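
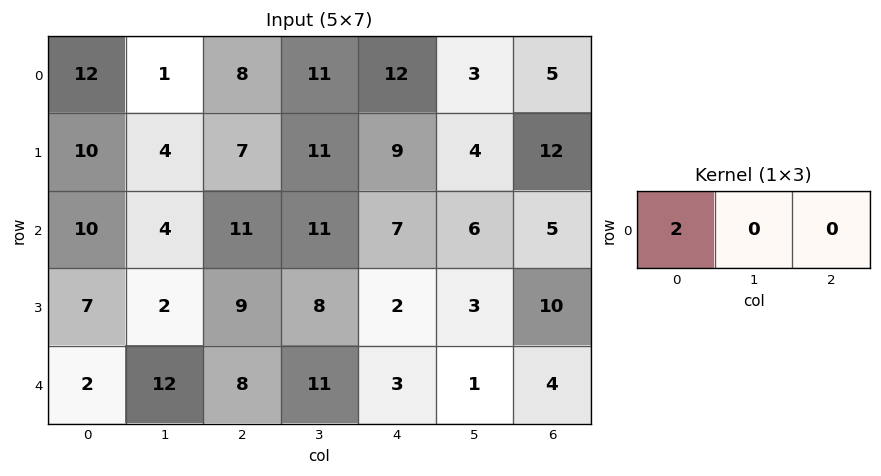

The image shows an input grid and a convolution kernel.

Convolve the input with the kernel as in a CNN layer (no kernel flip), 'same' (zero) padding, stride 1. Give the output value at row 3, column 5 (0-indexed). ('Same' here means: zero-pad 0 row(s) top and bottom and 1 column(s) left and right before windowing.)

The receptive field on the zero-padded input at this output position is [2 3 10]. Elementwise product with the kernel and sum: 2·2.

4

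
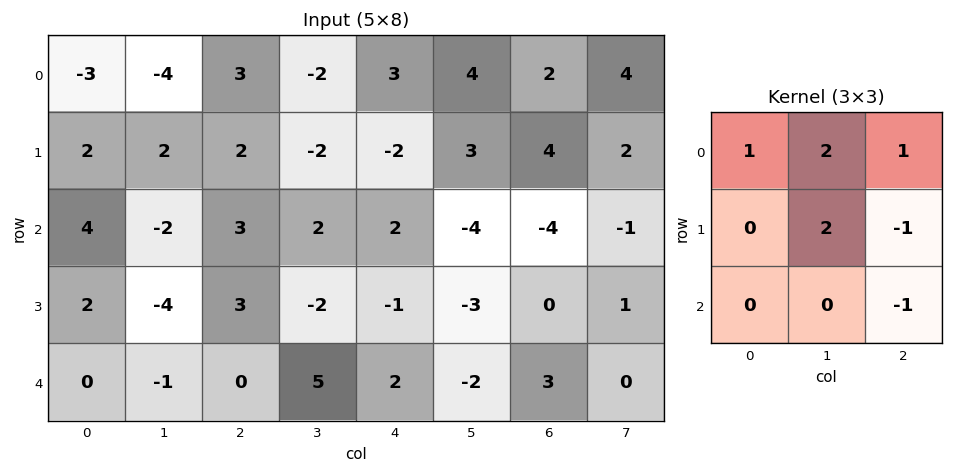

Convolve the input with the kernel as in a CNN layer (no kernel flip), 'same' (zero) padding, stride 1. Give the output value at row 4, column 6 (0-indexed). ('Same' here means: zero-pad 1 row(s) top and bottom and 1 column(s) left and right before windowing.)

The receptive field on the zero-padded input at this output position is [-3 0 1 / -2 3 0 / 0 0 0]. Elementwise product with the kernel and sum: -3·1 + 0·2 + 1·1 + 3·2 + 0·-1 + 0·-1.

4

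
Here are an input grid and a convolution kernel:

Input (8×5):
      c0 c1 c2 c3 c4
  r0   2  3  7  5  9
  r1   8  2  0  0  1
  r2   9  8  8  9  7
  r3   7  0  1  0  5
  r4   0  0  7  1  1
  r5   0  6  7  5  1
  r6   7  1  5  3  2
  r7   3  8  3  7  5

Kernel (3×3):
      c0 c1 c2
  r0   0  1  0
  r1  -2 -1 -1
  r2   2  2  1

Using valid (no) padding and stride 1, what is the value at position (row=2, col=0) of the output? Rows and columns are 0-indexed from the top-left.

0

The receptive field on the input at this output position is [9 8 8 / 7 0 1 / 0 0 7]. Elementwise product with the kernel and sum: 8·1 + 7·-2 + 0·-1 + 1·-1 + 0·2 + 0·2 + 7·1.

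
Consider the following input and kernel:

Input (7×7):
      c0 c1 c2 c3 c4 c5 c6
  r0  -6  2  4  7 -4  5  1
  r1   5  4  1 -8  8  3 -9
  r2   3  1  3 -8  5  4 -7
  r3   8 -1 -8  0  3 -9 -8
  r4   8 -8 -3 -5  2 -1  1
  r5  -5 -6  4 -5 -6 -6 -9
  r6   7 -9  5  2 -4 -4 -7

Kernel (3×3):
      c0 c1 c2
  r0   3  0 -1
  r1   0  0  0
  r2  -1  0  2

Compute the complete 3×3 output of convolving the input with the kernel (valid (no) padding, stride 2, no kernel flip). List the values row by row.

-19 23 -32
-8 11 22
30 -24 -5

Output[0,0]: The receptive field on the input at this output position is [-6 2 4 / 5 4 1 / 3 1 3]. Elementwise product with the kernel and sum: -6·3 + 4·-1 + 3·-1 + 3·2.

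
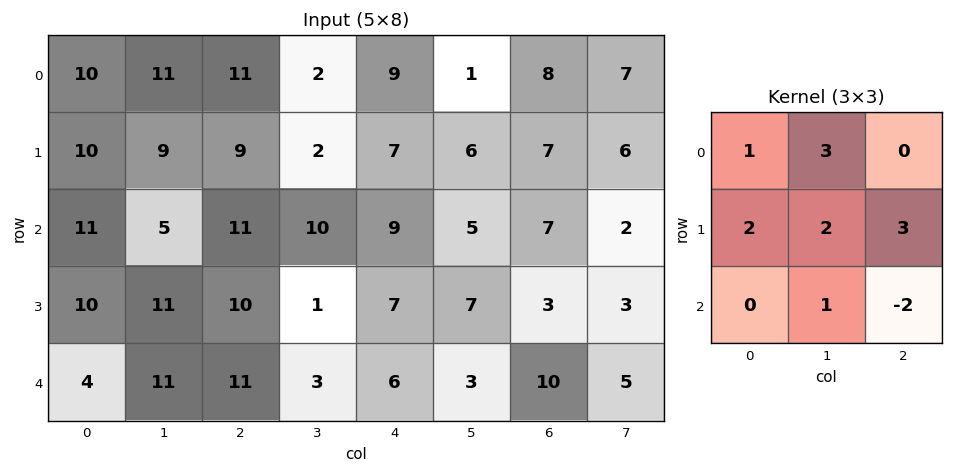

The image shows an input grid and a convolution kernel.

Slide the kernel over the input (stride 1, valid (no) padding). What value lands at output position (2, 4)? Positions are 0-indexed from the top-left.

The receptive field on the input at this output position is [9 5 7 / 7 7 3 / 6 3 10]. Elementwise product with the kernel and sum: 9·1 + 5·3 + 7·2 + 7·2 + 3·3 + 3·1 + 10·-2.

44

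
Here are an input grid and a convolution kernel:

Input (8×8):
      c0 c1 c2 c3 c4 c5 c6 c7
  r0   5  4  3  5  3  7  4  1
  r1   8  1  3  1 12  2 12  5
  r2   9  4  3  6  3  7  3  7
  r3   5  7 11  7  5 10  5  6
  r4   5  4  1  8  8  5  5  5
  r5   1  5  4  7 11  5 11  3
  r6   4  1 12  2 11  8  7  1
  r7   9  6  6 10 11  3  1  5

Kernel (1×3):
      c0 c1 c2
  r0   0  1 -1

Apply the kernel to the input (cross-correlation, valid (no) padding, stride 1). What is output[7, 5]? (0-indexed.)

The receptive field on the input at this output position is [3 1 5]. Elementwise product with the kernel and sum: 1·1 + 5·-1.

-4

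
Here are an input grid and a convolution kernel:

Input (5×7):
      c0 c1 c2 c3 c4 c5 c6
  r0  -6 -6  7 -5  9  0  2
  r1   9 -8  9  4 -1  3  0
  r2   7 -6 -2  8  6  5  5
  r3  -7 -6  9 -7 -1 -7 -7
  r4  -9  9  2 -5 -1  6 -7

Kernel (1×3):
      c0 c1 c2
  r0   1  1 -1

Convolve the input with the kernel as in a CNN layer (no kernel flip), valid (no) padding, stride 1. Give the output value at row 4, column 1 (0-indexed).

The receptive field on the input at this output position is [9 2 -5]. Elementwise product with the kernel and sum: 9·1 + 2·1 + -5·-1.

16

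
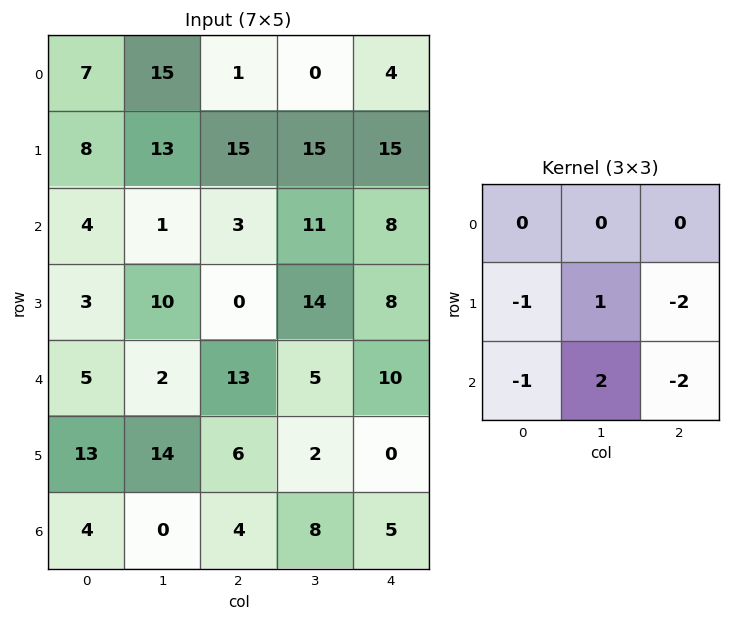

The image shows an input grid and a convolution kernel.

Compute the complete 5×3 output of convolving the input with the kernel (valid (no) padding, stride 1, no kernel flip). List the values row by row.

Output[0,0]: The receptive field on the input at this output position is [7 15 1 / 8 13 15 / 4 1 3]. Elementwise product with the kernel and sum: 8·-1 + 13·1 + 15·-2 + 4·-1 + 1·2 + 3·-2.
Output[0,1]: The receptive field on the input at this output position is [15 1 0 / 13 15 15 / 1 3 11]. Elementwise product with the kernel and sum: 13·-1 + 15·1 + 15·-2 + 1·-1 + 3·2 + 11·-2.

-33 -45 -27
8 -58 4
-20 -24 -25
-26 -5 -30
-23 -20 -2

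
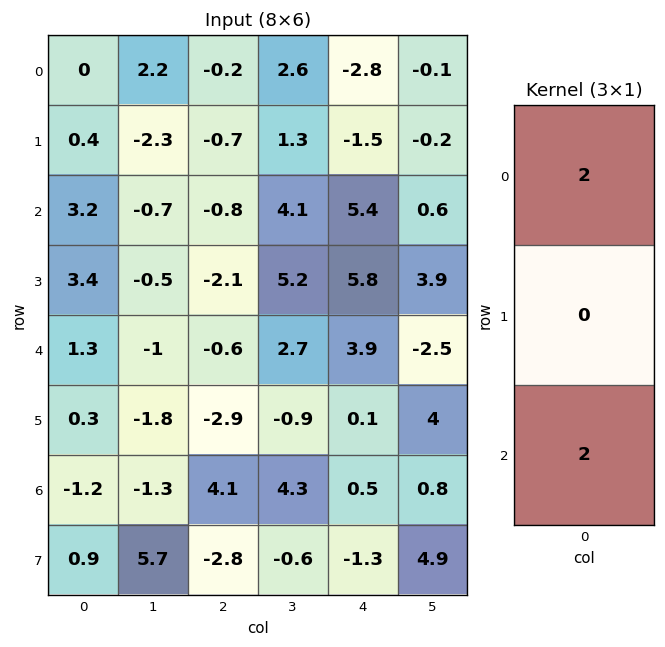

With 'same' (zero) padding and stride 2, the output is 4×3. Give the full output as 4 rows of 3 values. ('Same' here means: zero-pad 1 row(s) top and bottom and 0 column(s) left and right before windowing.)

0.8 -1.4 -3
7.6 -5.6 8.6
7.4 -10 11.8
2.4 -11.4 -2.4

Output[0,0]: The receptive field on the zero-padded input at this output position is [0 / 0 / 0.4]. Elementwise product with the kernel and sum: 0·2 + 0.4·2.
Output[0,1]: The receptive field on the zero-padded input at this output position is [0 / -0.2 / -0.7]. Elementwise product with the kernel and sum: 0·2 + -0.7·2.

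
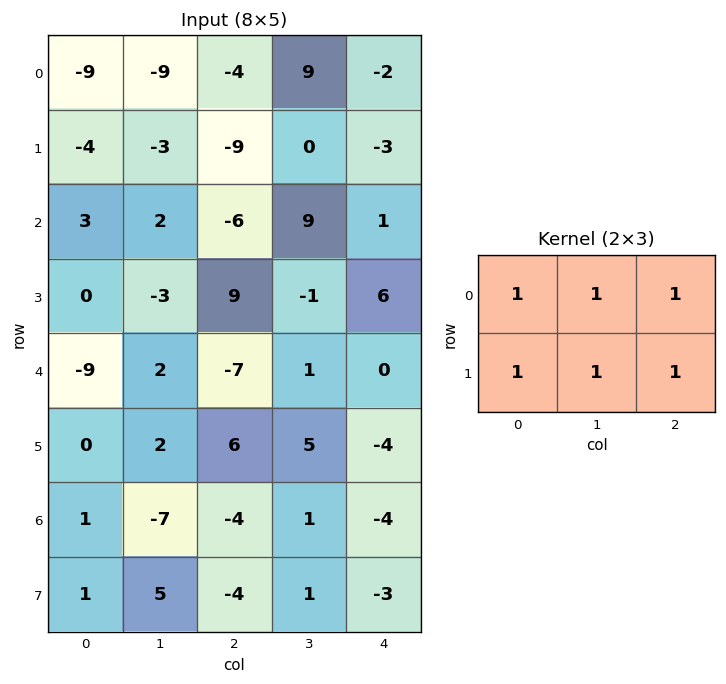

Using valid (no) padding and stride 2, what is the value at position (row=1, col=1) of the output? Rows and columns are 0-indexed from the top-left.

18

The receptive field on the input at this output position is [-6 9 1 / 9 -1 6]. Elementwise product with the kernel and sum: -6·1 + 9·1 + 1·1 + 9·1 + -1·1 + 6·1.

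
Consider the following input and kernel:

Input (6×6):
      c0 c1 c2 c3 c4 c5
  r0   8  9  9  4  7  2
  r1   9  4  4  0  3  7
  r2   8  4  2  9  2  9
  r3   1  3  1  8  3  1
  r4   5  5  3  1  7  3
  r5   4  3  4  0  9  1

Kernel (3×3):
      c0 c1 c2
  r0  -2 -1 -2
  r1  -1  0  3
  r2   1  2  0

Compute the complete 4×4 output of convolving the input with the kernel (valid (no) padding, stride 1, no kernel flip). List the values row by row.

-24 -31 -11 15
-25 16 7 15
-7 4 -4 -28
7 -14 6 5

Output[0,0]: The receptive field on the input at this output position is [8 9 9 / 9 4 4 / 8 4 2]. Elementwise product with the kernel and sum: 8·-2 + 9·-1 + 9·-2 + 9·-1 + 4·3 + 8·1 + 4·2.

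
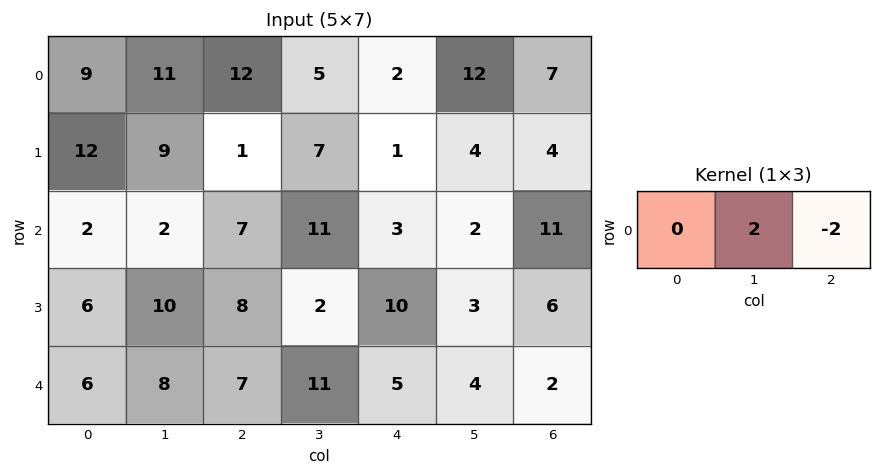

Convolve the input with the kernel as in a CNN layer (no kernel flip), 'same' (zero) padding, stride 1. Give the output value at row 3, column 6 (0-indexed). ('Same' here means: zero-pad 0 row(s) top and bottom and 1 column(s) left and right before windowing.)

12

The receptive field on the zero-padded input at this output position is [3 6 0]. Elementwise product with the kernel and sum: 6·2 + 0·-2.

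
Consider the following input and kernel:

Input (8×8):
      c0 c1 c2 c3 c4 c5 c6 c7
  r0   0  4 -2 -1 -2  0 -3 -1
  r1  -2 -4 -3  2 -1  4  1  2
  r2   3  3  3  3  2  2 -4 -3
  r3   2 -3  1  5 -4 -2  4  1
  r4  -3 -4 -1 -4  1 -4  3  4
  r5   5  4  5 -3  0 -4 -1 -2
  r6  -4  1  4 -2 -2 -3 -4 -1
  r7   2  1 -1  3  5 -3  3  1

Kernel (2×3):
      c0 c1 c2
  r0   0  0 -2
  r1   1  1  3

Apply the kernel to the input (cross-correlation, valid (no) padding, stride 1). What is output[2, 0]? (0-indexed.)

The receptive field on the input at this output position is [3 3 3 / 2 -3 1]. Elementwise product with the kernel and sum: 3·-2 + 2·1 + -3·1 + 1·3.

-4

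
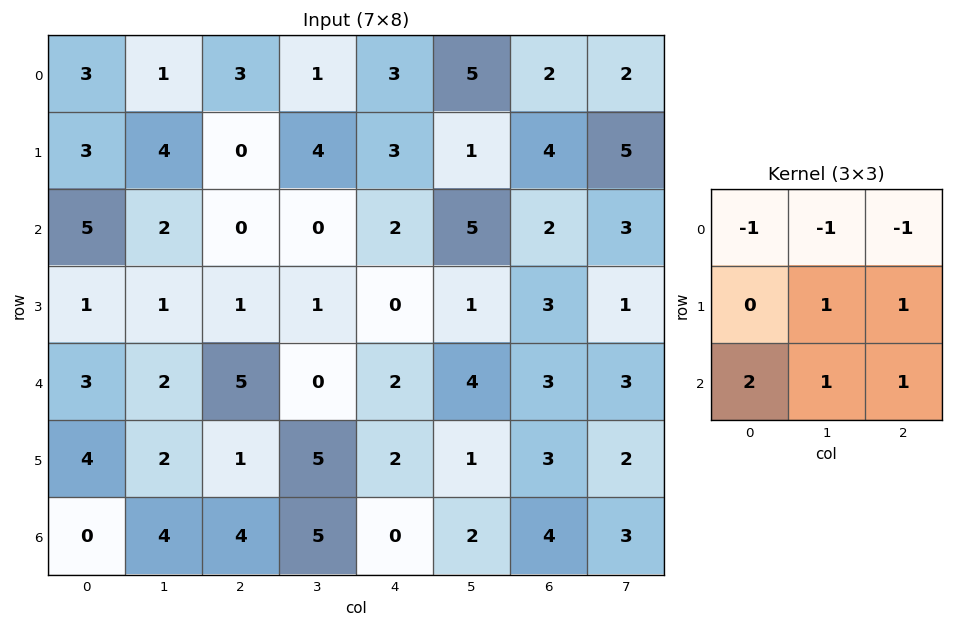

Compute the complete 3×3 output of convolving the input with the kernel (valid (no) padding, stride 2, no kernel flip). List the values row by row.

9 2 6
8 11 6
1 13 1

Output[0,0]: The receptive field on the input at this output position is [3 1 3 / 3 4 0 / 5 2 0]. Elementwise product with the kernel and sum: 3·-1 + 1·-1 + 3·-1 + 4·1 + 0·1 + 5·2 + 2·1 + 0·1.
Output[0,1]: The receptive field on the input at this output position is [3 1 3 / 0 4 3 / 0 0 2]. Elementwise product with the kernel and sum: 3·-1 + 1·-1 + 3·-1 + 4·1 + 3·1 + 0·2 + 0·1 + 2·1.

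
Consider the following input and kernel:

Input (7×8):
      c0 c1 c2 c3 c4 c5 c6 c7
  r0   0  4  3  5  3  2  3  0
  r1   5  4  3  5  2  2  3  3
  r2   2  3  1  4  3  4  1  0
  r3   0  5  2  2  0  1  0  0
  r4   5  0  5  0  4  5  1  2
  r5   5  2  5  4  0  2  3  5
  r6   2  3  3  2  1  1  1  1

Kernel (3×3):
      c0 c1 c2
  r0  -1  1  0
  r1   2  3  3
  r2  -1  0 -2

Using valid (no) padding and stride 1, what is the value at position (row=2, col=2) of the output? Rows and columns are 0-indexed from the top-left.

0

The receptive field on the input at this output position is [1 4 3 / 2 2 0 / 5 0 4]. Elementwise product with the kernel and sum: 1·-1 + 4·1 + 2·2 + 2·3 + 0·3 + 5·-1 + 4·-2.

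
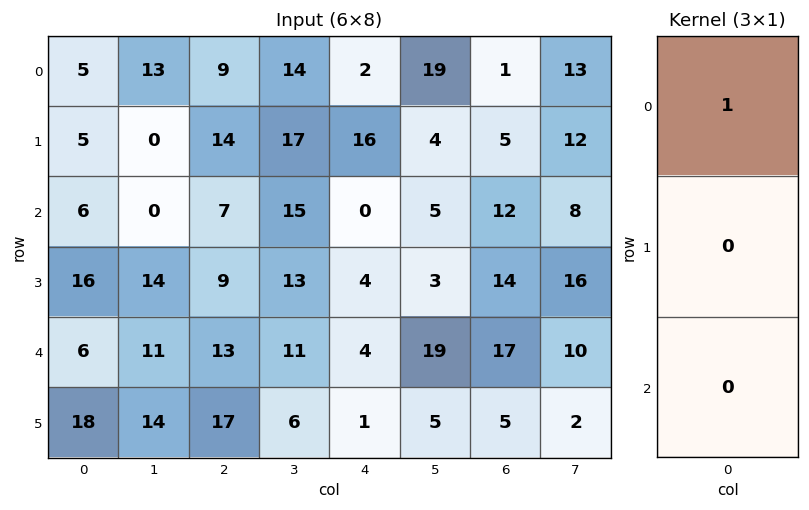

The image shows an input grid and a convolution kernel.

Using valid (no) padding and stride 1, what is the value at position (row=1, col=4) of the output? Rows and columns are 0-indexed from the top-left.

The receptive field on the input at this output position is [16 / 0 / 4]. Elementwise product with the kernel and sum: 16·1.

16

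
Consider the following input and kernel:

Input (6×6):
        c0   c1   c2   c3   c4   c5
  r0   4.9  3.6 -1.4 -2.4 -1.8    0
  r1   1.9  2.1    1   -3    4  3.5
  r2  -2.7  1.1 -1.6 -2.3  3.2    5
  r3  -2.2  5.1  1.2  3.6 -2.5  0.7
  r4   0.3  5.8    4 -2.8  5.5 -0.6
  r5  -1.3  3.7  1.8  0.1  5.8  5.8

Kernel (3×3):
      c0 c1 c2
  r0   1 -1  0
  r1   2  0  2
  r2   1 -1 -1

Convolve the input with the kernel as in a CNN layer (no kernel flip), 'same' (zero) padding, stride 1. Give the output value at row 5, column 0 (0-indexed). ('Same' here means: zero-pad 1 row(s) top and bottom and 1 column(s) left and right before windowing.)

The receptive field on the zero-padded input at this output position is [0 0.3 5.8 / 0 -1.3 3.7 / 0 0 0]. Elementwise product with the kernel and sum: 0·1 + 0.3·-1 + 0·2 + 3.7·2 + 0·1 + 0·-1 + 0·-1.

7.1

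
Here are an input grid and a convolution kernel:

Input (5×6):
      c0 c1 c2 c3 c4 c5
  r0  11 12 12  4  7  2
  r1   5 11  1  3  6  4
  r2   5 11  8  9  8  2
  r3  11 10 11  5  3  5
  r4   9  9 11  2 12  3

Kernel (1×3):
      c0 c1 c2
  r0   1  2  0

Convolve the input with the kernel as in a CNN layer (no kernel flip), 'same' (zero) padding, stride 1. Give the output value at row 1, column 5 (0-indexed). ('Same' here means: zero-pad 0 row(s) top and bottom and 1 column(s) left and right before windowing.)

The receptive field on the zero-padded input at this output position is [6 4 0]. Elementwise product with the kernel and sum: 6·1 + 4·2.

14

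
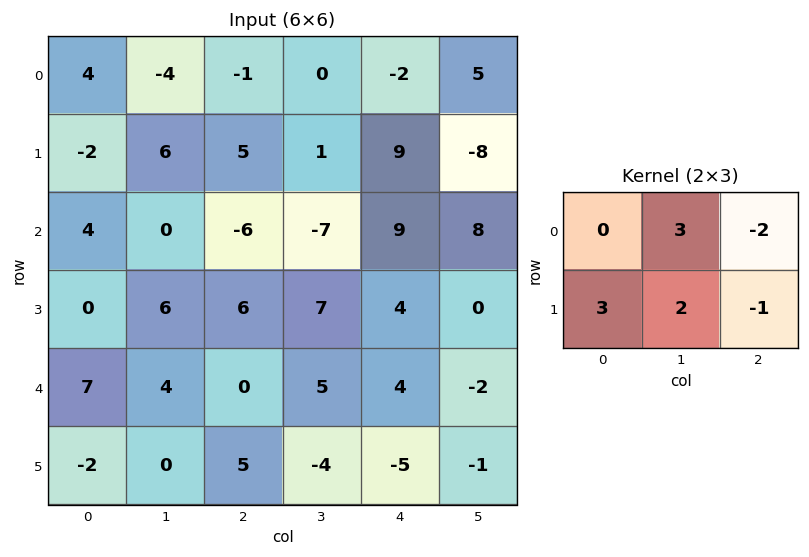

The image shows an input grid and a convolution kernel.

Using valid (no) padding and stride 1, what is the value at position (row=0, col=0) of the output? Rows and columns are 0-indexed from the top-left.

The receptive field on the input at this output position is [4 -4 -1 / -2 6 5]. Elementwise product with the kernel and sum: -4·3 + -1·-2 + -2·3 + 6·2 + 5·-1.

-9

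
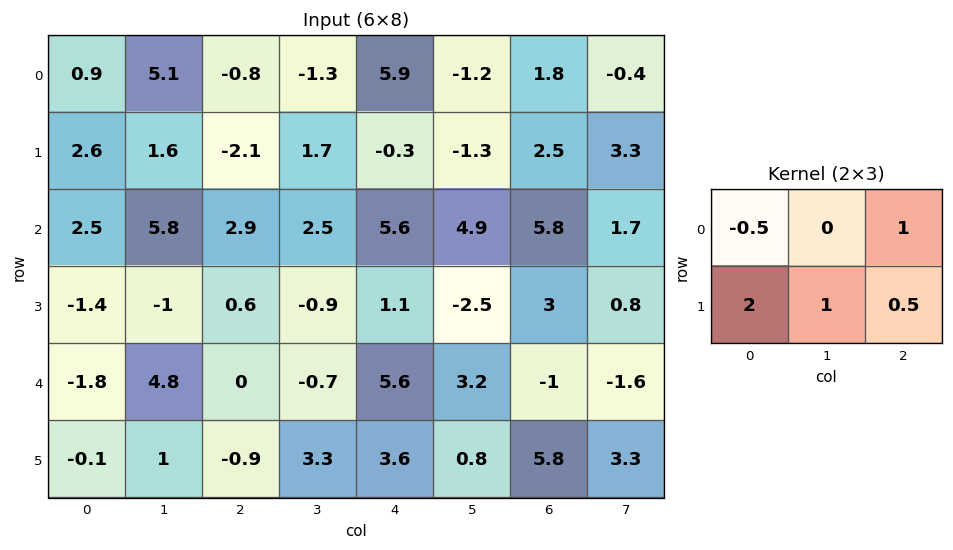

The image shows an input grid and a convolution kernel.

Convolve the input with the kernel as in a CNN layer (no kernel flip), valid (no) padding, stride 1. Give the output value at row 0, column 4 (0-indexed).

The receptive field on the input at this output position is [5.9 -1.2 1.8 / -0.3 -1.3 2.5]. Elementwise product with the kernel and sum: 5.9·-0.5 + 1.8·1 + -0.3·2 + -1.3·1 + 2.5·0.5.

-1.8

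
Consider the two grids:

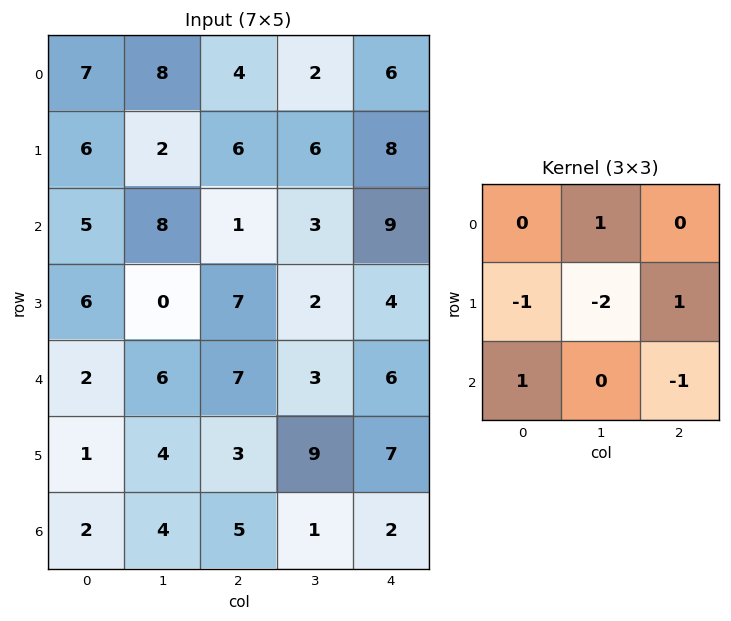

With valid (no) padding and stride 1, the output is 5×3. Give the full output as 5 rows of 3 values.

Output[0,0]: The receptive field on the input at this output position is [7 8 4 / 6 2 6 / 5 8 1]. Elementwise product with the kernel and sum: 8·1 + 6·-1 + 2·-2 + 6·1 + 5·1 + 1·-1.
Output[0,1]: The receptive field on the input at this output position is [8 4 2 / 2 6 6 / 8 1 3]. Elementwise product with the kernel and sum: 4·1 + 2·-1 + 6·-2 + 6·1 + 8·1 + 3·-1.

8 1 -16
-19 -3 11
4 -8 -3
-9 -15 -9
-3 9 -8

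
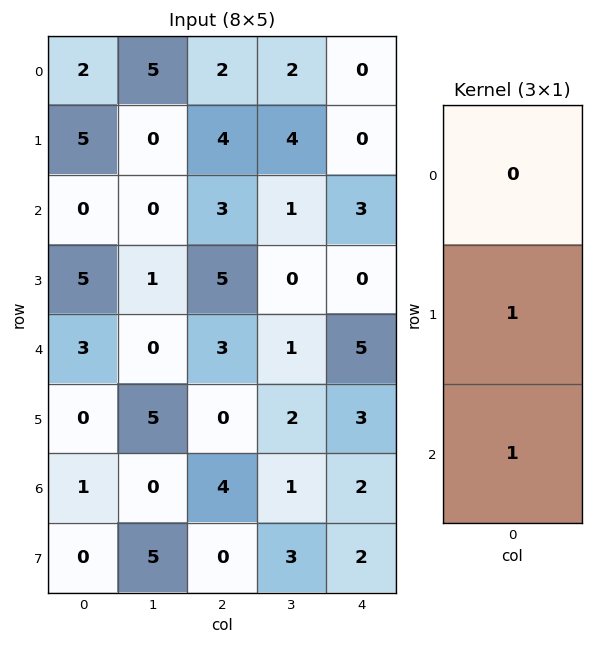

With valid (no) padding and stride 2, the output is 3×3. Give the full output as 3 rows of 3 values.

5 7 3
8 8 5
1 4 5

Output[0,0]: The receptive field on the input at this output position is [2 / 5 / 0]. Elementwise product with the kernel and sum: 5·1 + 0·1.
Output[0,1]: The receptive field on the input at this output position is [2 / 4 / 3]. Elementwise product with the kernel and sum: 4·1 + 3·1.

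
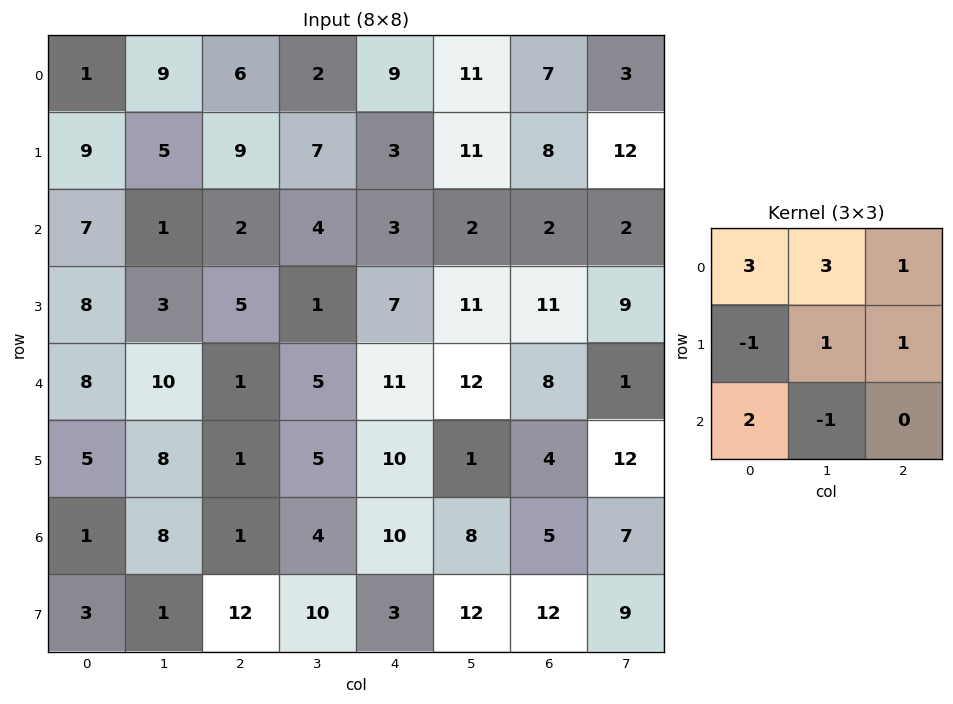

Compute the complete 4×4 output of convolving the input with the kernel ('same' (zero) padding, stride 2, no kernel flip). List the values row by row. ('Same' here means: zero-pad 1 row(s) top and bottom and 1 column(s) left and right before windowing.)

1 0 29 13
32 55 37 82
40 36 53 70
29 19 77 43

Output[0,0]: The receptive field on the zero-padded input at this output position is [0 0 0 / 0 1 9 / 0 9 5]. Elementwise product with the kernel and sum: 0·3 + 0·3 + 0·1 + 0·-1 + 1·1 + 9·1 + 0·2 + 9·-1.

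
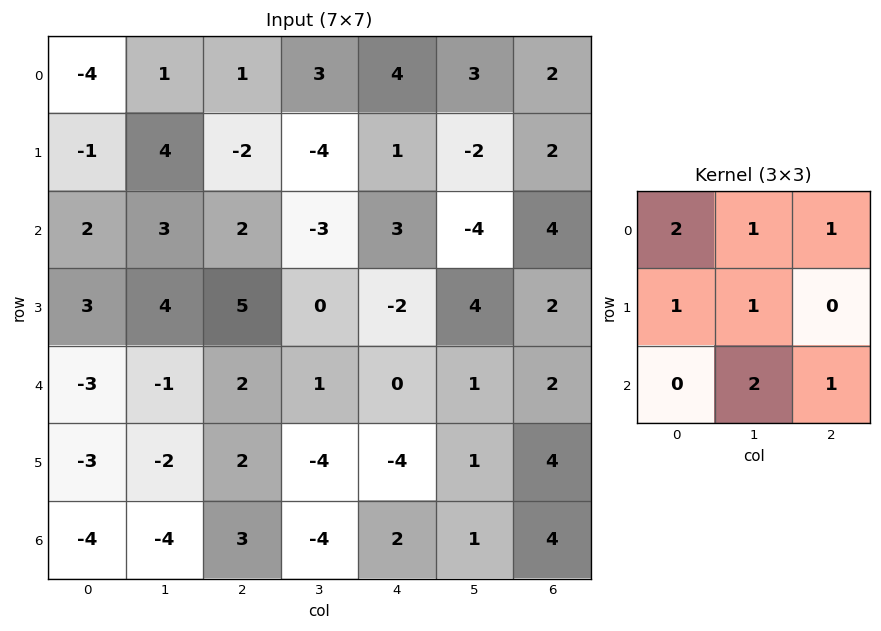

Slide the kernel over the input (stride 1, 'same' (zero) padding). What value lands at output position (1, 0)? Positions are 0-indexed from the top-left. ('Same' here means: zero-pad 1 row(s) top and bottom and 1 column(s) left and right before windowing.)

3

The receptive field on the zero-padded input at this output position is [0 -4 1 / 0 -1 4 / 0 2 3]. Elementwise product with the kernel and sum: 0·2 + -4·1 + 1·1 + 0·1 + -1·1 + 2·2 + 3·1.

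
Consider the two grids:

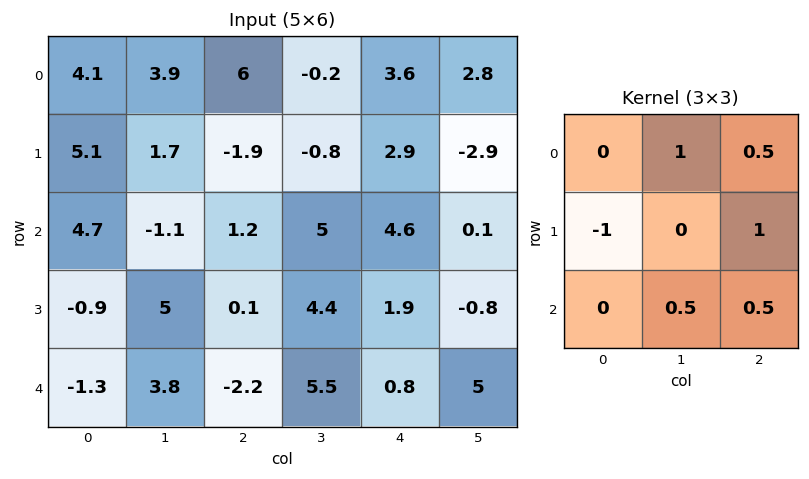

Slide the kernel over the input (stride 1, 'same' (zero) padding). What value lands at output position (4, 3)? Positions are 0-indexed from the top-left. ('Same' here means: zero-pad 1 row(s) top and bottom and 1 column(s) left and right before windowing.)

The receptive field on the zero-padded input at this output position is [0.1 4.4 1.9 / -2.2 5.5 0.8 / 0 0 0]. Elementwise product with the kernel and sum: 4.4·1 + 1.9·0.5 + -2.2·-1 + 0.8·1 + 0·0.5 + 0·0.5.

8.35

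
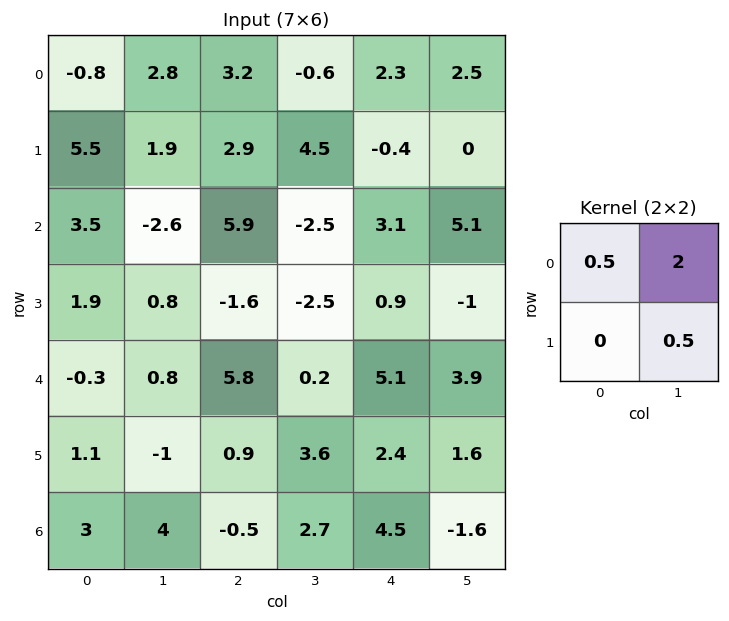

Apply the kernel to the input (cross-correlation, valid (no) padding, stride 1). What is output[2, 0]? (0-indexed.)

-3.05

The receptive field on the input at this output position is [3.5 -2.6 / 1.9 0.8]. Elementwise product with the kernel and sum: 3.5·0.5 + -2.6·2 + 0.8·0.5.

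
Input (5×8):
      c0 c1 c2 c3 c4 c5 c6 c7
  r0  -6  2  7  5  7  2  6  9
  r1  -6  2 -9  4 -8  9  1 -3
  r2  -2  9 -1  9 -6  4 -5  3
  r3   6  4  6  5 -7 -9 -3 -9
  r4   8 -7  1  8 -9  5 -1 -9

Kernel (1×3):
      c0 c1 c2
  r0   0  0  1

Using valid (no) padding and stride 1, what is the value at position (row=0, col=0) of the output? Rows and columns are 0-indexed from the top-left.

The receptive field on the input at this output position is [-6 2 7]. Elementwise product with the kernel and sum: 7·1.

7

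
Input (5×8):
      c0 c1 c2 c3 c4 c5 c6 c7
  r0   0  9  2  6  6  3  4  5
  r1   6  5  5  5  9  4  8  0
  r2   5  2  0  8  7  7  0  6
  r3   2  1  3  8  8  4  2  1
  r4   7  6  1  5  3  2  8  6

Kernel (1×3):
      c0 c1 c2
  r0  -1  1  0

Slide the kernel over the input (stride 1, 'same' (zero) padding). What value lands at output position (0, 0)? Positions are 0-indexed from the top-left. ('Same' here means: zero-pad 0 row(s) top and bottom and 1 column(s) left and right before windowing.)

0

The receptive field on the zero-padded input at this output position is [0 0 9]. Elementwise product with the kernel and sum: 0·-1 + 0·1.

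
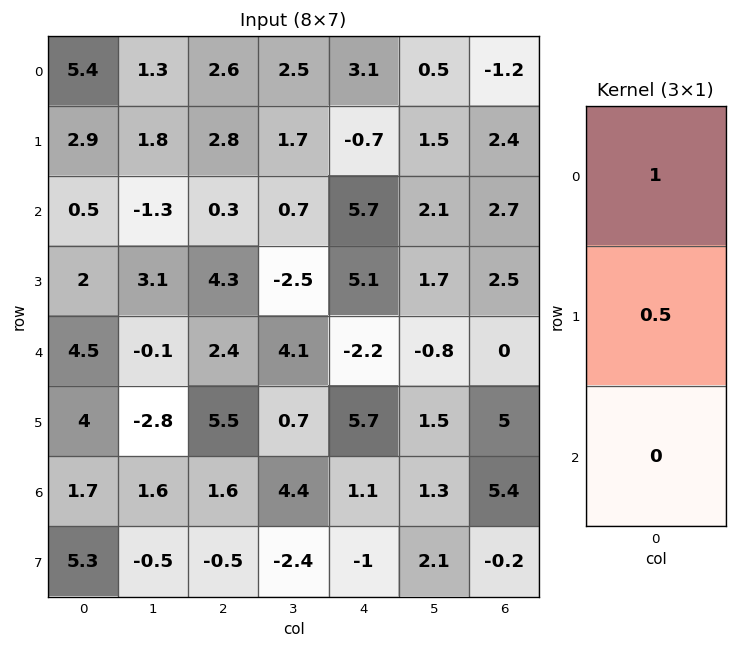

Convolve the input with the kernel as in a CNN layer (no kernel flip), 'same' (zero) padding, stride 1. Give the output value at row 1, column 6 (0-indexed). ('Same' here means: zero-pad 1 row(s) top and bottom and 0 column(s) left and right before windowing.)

0

The receptive field on the zero-padded input at this output position is [-1.2 / 2.4 / 2.7]. Elementwise product with the kernel and sum: -1.2·1 + 2.4·0.5.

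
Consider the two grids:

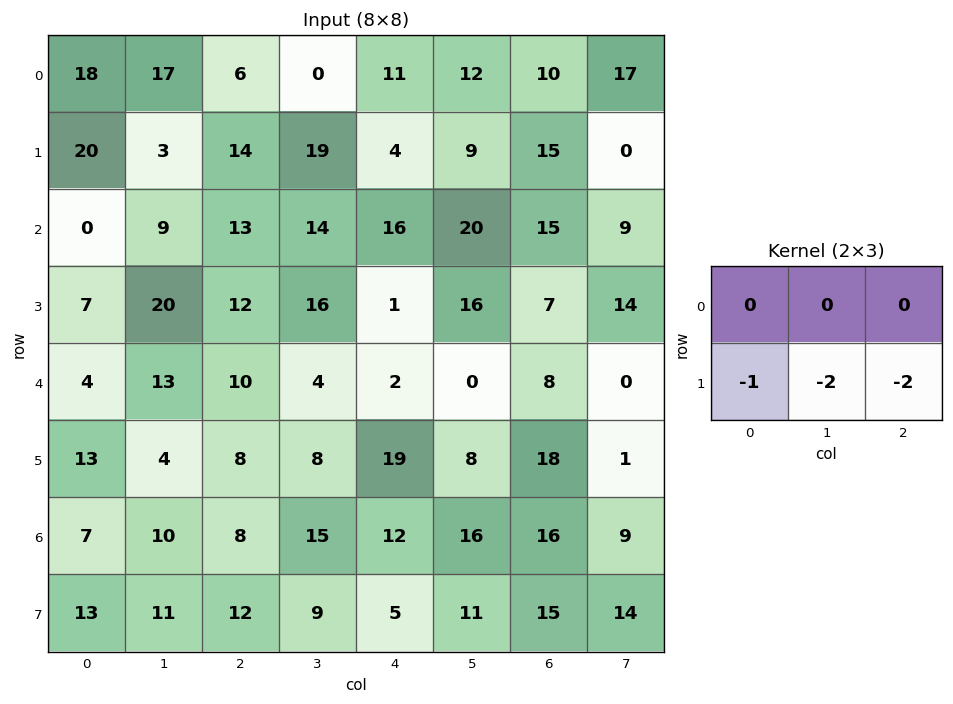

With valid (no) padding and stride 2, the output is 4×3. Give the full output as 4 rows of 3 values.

-54 -60 -52
-71 -46 -47
-37 -62 -71
-59 -40 -57

Output[0,0]: The receptive field on the input at this output position is [18 17 6 / 20 3 14]. Elementwise product with the kernel and sum: 20·-1 + 3·-2 + 14·-2.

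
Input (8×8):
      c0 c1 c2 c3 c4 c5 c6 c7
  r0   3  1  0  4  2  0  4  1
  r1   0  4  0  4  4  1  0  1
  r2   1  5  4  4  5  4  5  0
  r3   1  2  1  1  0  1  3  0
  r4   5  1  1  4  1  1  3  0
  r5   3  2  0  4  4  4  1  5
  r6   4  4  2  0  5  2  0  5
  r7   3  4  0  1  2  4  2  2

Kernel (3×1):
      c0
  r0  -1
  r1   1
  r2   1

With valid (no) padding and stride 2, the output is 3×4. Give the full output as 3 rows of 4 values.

Output[0,0]: The receptive field on the input at this output position is [3 / 0 / 1]. Elementwise product with the kernel and sum: 3·-1 + 0·1 + 1·1.

-2 4 7 1
5 -2 -4 1
2 1 8 -2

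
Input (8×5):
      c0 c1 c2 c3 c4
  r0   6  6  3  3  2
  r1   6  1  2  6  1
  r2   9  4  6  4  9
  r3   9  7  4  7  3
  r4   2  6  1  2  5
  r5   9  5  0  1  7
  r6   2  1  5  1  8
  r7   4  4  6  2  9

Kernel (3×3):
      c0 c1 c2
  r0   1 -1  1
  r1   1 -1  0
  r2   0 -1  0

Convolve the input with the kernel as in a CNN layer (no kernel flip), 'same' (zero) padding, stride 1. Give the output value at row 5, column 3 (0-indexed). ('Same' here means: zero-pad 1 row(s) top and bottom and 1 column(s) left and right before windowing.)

2

The receptive field on the zero-padded input at this output position is [1 2 5 / 0 1 7 / 5 1 8]. Elementwise product with the kernel and sum: 1·1 + 2·-1 + 5·1 + 0·1 + 1·-1 + 1·-1.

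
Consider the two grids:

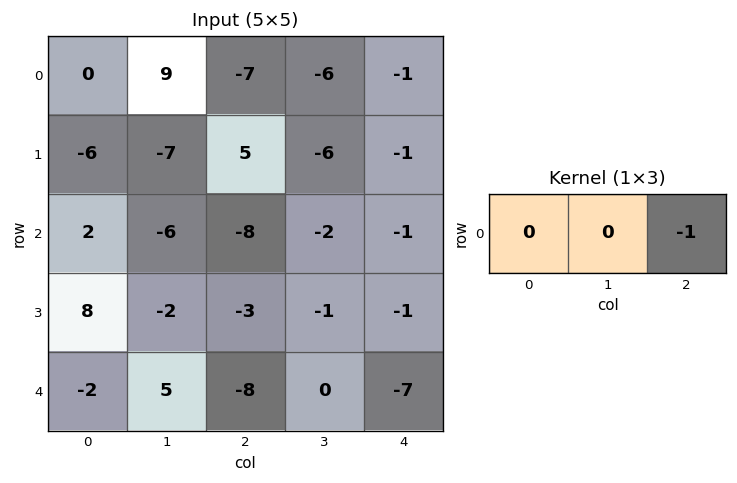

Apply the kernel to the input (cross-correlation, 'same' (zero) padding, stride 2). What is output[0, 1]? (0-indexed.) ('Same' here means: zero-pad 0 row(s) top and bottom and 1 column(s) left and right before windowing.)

The receptive field on the zero-padded input at this output position is [9 -7 -6]. Elementwise product with the kernel and sum: -6·-1.

6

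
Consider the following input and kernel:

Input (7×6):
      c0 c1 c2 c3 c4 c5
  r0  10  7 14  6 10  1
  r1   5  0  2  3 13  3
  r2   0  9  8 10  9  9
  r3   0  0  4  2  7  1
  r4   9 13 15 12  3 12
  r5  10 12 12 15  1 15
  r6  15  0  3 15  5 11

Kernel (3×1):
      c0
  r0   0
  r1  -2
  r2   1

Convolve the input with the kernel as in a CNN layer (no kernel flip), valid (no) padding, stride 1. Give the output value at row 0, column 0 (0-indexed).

The receptive field on the input at this output position is [10 / 5 / 0]. Elementwise product with the kernel and sum: 5·-2 + 0·1.

-10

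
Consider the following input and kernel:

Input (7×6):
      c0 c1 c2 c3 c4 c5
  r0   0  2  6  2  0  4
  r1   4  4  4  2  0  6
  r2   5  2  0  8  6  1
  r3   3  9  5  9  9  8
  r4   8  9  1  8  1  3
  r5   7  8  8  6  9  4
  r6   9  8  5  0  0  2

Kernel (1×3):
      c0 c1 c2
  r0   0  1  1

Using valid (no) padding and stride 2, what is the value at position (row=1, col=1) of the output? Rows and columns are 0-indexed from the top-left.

The receptive field on the input at this output position is [0 8 6]. Elementwise product with the kernel and sum: 8·1 + 6·1.

14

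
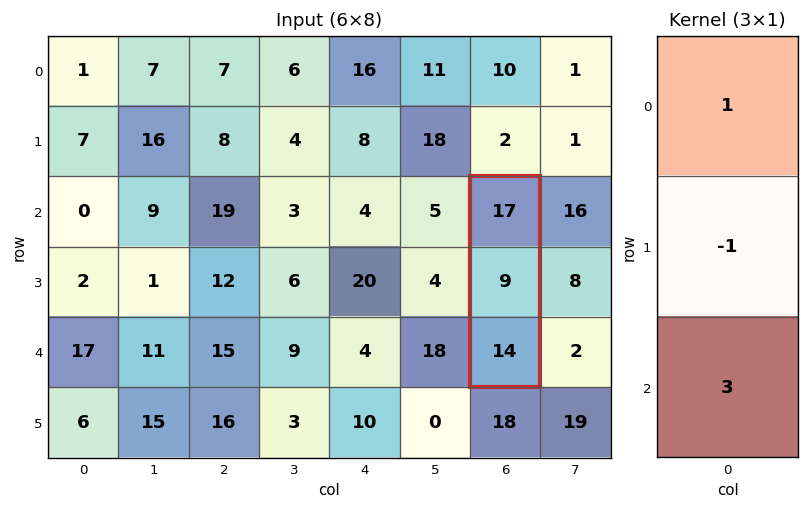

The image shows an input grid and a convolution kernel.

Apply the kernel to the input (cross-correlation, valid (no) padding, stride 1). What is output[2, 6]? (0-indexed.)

50

The receptive field on the input at this output position is [17 / 9 / 14]. Elementwise product with the kernel and sum: 17·1 + 9·-1 + 14·3.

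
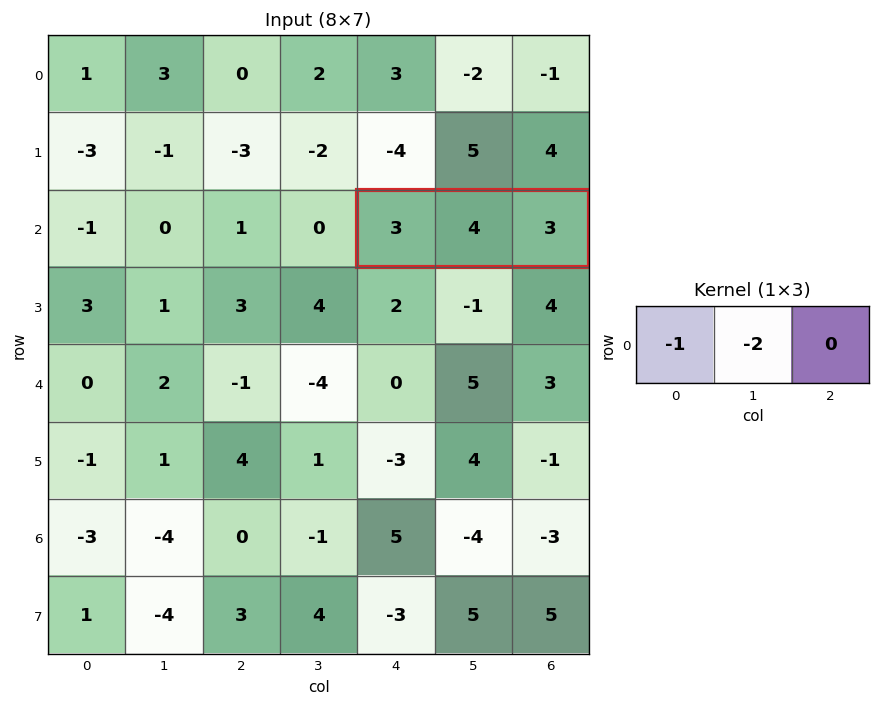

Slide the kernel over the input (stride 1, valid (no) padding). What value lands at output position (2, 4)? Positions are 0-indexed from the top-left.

The receptive field on the input at this output position is [3 4 3]. Elementwise product with the kernel and sum: 3·-1 + 4·-2.

-11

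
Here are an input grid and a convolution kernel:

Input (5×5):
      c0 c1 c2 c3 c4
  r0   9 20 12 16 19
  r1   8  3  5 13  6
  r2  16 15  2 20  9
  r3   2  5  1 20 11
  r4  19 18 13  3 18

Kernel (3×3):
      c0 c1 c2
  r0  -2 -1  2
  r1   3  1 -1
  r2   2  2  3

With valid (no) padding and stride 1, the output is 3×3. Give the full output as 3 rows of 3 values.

Output[0,0]: The receptive field on the input at this output position is [9 20 12 / 8 3 5 / 16 15 2]. Elementwise product with the kernel and sum: 9·-2 + 20·-1 + 12·2 + 8·3 + 3·1 + 5·-1 + 16·2 + 15·2 + 2·3.
Output[0,1]: The receptive field on the input at this output position is [20 12 16 / 3 5 13 / 15 2 20]. Elementwise product with the kernel and sum: 20·-2 + 12·-1 + 16·2 + 3·3 + 5·1 + 13·-1 + 15·2 + 2·2 + 20·3.

76 75 91
69 114 81
80 75 92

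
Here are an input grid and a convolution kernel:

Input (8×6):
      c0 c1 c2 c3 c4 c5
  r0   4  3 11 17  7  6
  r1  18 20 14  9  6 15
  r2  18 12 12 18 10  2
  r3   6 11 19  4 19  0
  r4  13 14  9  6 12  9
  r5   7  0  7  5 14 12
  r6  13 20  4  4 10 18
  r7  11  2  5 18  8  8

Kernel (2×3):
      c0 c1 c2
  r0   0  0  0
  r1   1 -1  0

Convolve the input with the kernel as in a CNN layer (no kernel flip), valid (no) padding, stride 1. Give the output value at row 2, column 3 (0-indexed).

-15

The receptive field on the input at this output position is [18 10 2 / 4 19 0]. Elementwise product with the kernel and sum: 4·1 + 19·-1.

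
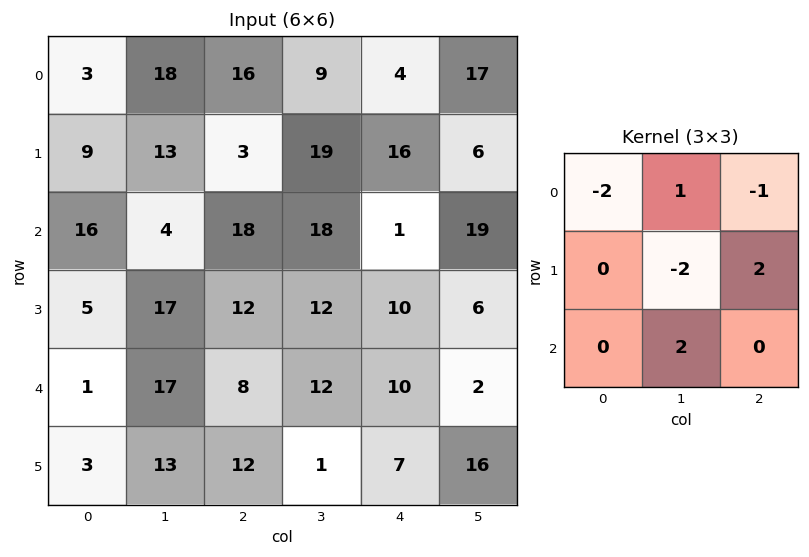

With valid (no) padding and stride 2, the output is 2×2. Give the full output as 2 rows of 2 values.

-16 3
-22 1

Output[0,0]: The receptive field on the input at this output position is [3 18 16 / 9 13 3 / 16 4 18]. Elementwise product with the kernel and sum: 3·-2 + 18·1 + 16·-1 + 13·-2 + 3·2 + 4·2.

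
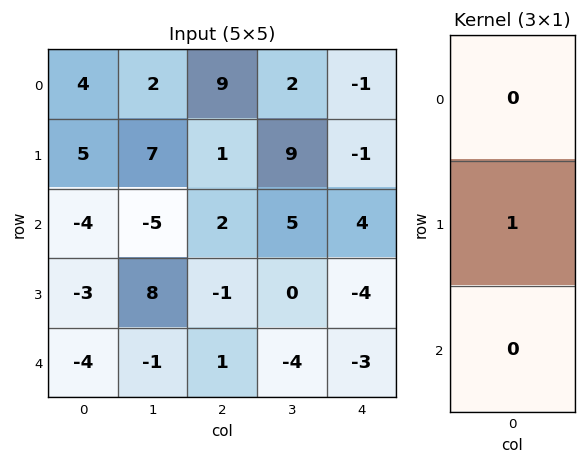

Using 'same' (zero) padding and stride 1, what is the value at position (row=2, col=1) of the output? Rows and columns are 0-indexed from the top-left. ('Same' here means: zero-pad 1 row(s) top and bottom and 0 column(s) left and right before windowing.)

The receptive field on the zero-padded input at this output position is [7 / -5 / 8]. Elementwise product with the kernel and sum: -5·1.

-5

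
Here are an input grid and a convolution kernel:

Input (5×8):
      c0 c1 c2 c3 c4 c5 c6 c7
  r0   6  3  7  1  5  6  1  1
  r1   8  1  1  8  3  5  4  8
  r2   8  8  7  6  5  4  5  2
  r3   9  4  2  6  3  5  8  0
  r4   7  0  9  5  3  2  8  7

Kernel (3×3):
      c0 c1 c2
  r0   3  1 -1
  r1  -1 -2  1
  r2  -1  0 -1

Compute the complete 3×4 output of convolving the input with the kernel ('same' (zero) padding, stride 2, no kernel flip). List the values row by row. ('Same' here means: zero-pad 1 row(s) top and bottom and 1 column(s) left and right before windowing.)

-10 -25 -18 -20
-5 -30 -1 -6
-9 -5 7 12

Output[0,0]: The receptive field on the zero-padded input at this output position is [0 0 0 / 0 6 3 / 0 8 1]. Elementwise product with the kernel and sum: 0·3 + 0·1 + 0·-1 + 0·-1 + 6·-2 + 3·1 + 0·-1 + 1·-1.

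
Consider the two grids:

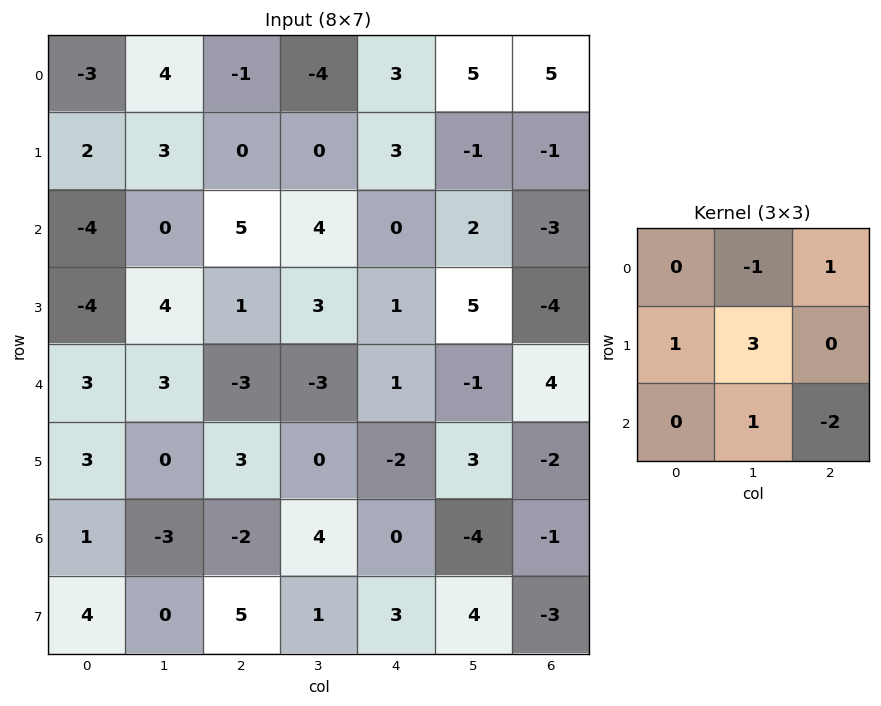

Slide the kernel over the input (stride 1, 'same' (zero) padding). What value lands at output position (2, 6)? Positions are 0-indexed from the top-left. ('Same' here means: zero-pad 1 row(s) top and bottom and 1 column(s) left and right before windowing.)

The receptive field on the zero-padded input at this output position is [-1 -1 0 / 2 -3 0 / 5 -4 0]. Elementwise product with the kernel and sum: -1·-1 + 0·1 + 2·1 + -3·3 + -4·1 + 0·-2.

-10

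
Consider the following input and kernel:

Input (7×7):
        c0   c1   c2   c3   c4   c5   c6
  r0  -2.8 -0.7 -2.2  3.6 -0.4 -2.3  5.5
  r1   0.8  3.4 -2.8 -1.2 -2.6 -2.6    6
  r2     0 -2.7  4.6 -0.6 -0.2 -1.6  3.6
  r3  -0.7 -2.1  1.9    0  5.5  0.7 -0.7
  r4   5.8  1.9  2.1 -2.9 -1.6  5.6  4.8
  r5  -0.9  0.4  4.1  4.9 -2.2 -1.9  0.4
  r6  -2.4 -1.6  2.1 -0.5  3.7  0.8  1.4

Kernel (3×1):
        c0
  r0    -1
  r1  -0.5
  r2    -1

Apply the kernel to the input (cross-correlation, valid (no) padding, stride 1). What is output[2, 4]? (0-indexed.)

-0.95

The receptive field on the input at this output position is [-0.2 / 5.5 / -1.6]. Elementwise product with the kernel and sum: -0.2·-1 + 5.5·-0.5 + -1.6·-1.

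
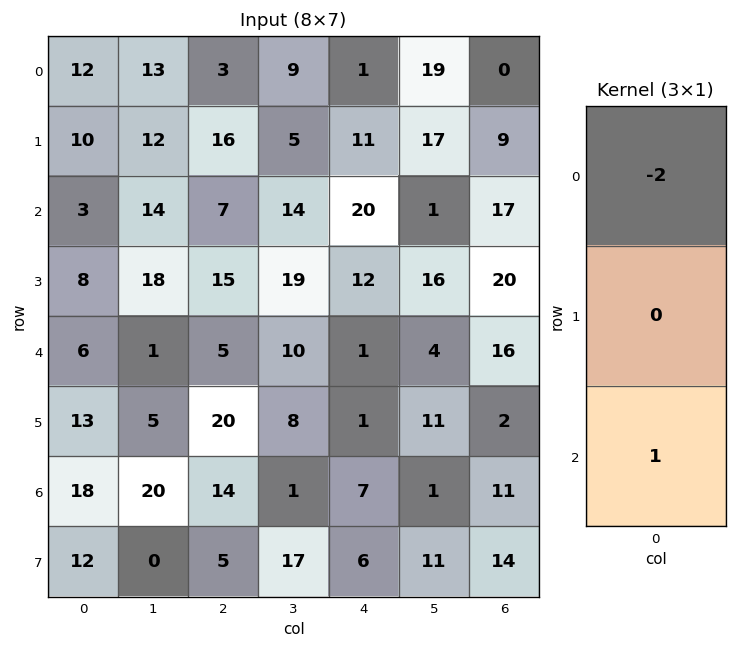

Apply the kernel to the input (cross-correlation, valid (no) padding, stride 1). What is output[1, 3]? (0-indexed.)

9

The receptive field on the input at this output position is [5 / 14 / 19]. Elementwise product with the kernel and sum: 5·-2 + 19·1.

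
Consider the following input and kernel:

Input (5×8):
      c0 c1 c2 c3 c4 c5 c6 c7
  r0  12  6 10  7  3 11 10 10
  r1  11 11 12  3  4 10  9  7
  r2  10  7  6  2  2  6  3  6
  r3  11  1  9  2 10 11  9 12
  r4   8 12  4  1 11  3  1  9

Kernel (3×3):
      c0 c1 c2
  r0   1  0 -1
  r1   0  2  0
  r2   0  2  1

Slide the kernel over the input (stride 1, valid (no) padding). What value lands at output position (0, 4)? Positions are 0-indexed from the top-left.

28

The receptive field on the input at this output position is [3 11 10 / 4 10 9 / 2 6 3]. Elementwise product with the kernel and sum: 3·1 + 10·-1 + 10·2 + 6·2 + 3·1.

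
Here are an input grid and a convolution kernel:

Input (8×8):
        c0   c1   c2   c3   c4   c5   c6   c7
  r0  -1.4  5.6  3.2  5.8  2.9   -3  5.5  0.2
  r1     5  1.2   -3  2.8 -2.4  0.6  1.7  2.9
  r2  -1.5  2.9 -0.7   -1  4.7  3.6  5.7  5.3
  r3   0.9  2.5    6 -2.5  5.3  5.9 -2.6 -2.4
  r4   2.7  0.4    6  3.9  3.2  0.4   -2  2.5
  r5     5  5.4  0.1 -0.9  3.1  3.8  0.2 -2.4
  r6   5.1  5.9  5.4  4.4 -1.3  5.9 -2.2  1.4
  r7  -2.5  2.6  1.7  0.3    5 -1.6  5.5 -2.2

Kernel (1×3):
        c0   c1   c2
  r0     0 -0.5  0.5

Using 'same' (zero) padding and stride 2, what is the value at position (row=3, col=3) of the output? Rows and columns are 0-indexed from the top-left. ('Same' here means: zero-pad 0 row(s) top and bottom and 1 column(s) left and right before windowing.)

1.8

The receptive field on the zero-padded input at this output position is [5.9 -2.2 1.4]. Elementwise product with the kernel and sum: -2.2·-0.5 + 1.4·0.5.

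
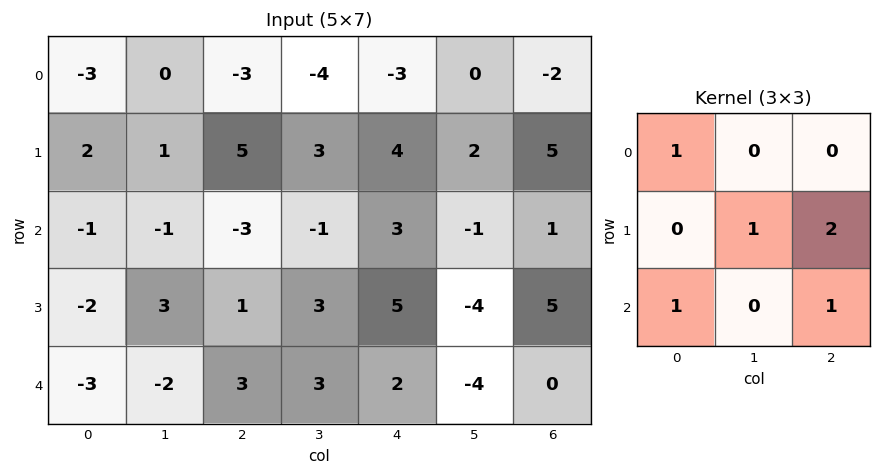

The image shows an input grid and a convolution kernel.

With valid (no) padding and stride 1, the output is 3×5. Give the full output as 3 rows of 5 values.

4 9 8 2 13
-6 2 16 3 15
4 7 15 -5 11

Output[0,0]: The receptive field on the input at this output position is [-3 0 -3 / 2 1 5 / -1 -1 -3]. Elementwise product with the kernel and sum: -3·1 + 1·1 + 5·2 + -1·1 + -3·1.
Output[0,1]: The receptive field on the input at this output position is [0 -3 -4 / 1 5 3 / -1 -3 -1]. Elementwise product with the kernel and sum: 0·1 + 5·1 + 3·2 + -1·1 + -1·1.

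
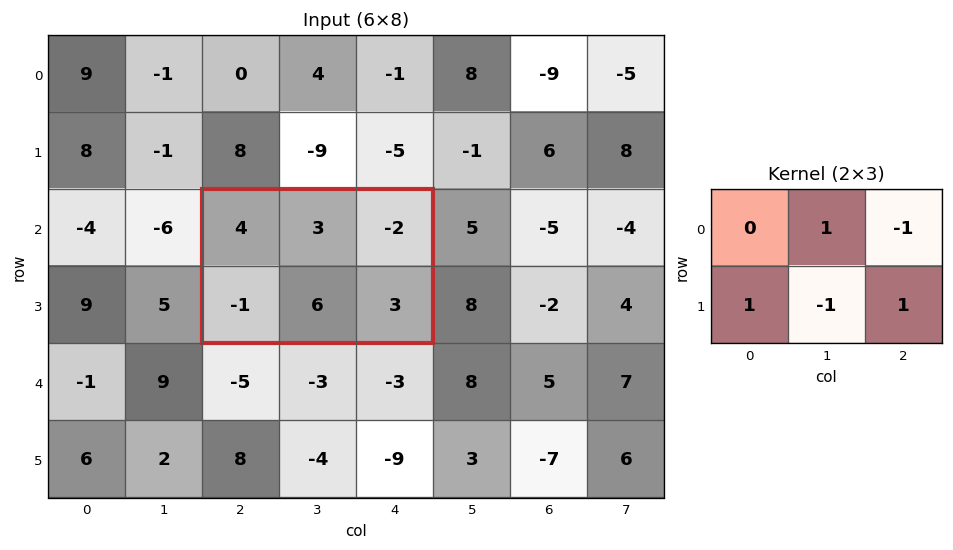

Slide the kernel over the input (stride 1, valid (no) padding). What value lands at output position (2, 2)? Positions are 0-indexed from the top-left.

The receptive field on the input at this output position is [4 3 -2 / -1 6 3]. Elementwise product with the kernel and sum: 3·1 + -2·-1 + -1·1 + 6·-1 + 3·1.

1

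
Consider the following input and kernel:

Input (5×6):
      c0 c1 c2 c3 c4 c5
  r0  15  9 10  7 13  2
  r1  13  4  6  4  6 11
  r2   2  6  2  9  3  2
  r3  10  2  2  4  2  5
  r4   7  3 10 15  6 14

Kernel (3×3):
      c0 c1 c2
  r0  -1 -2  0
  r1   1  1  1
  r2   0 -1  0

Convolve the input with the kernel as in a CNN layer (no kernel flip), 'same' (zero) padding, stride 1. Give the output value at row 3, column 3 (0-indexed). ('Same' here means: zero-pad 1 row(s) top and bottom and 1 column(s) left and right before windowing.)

-27

The receptive field on the zero-padded input at this output position is [2 9 3 / 2 4 2 / 10 15 6]. Elementwise product with the kernel and sum: 2·-1 + 9·-2 + 2·1 + 4·1 + 2·1 + 15·-1.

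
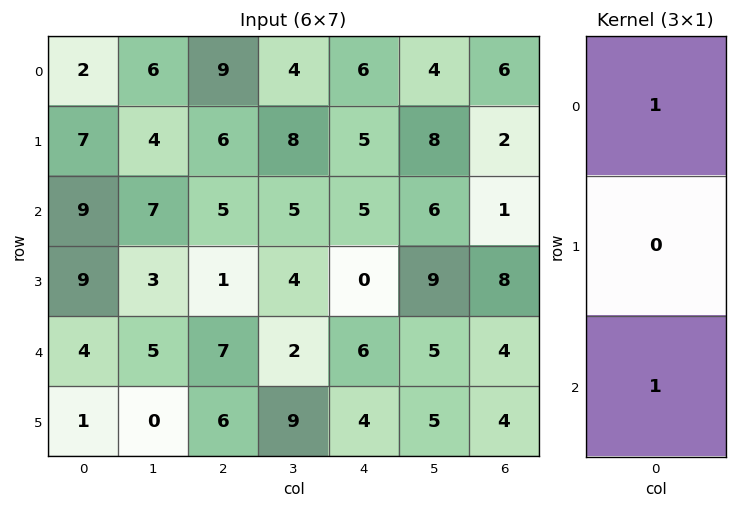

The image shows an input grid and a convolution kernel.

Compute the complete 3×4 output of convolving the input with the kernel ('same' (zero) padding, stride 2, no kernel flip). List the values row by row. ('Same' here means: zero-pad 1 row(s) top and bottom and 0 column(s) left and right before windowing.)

Output[0,0]: The receptive field on the zero-padded input at this output position is [0 / 2 / 7]. Elementwise product with the kernel and sum: 0·1 + 7·1.
Output[0,1]: The receptive field on the zero-padded input at this output position is [0 / 9 / 6]. Elementwise product with the kernel and sum: 0·1 + 6·1.

7 6 5 2
16 7 5 10
10 7 4 12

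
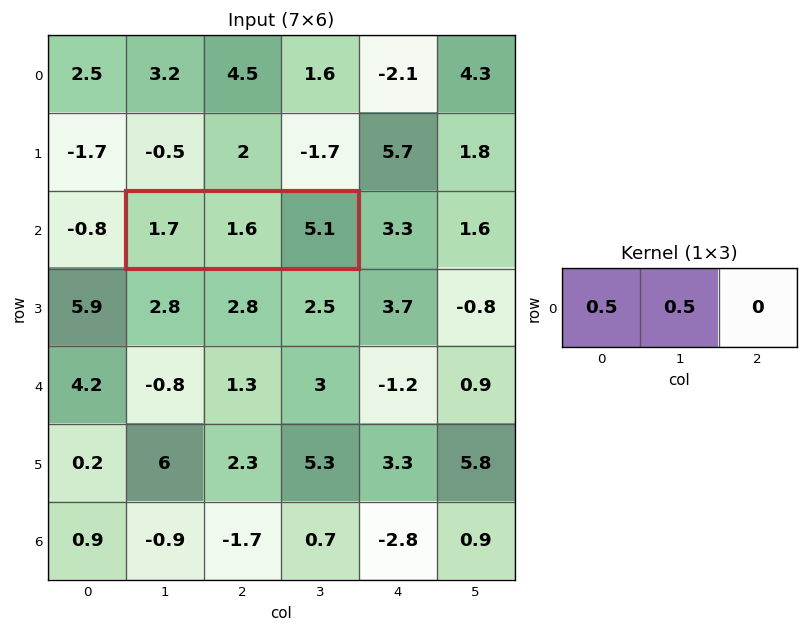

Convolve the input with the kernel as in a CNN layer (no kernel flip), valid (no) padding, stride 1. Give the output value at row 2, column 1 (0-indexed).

The receptive field on the input at this output position is [1.7 1.6 5.1]. Elementwise product with the kernel and sum: 1.7·0.5 + 1.6·0.5.

1.65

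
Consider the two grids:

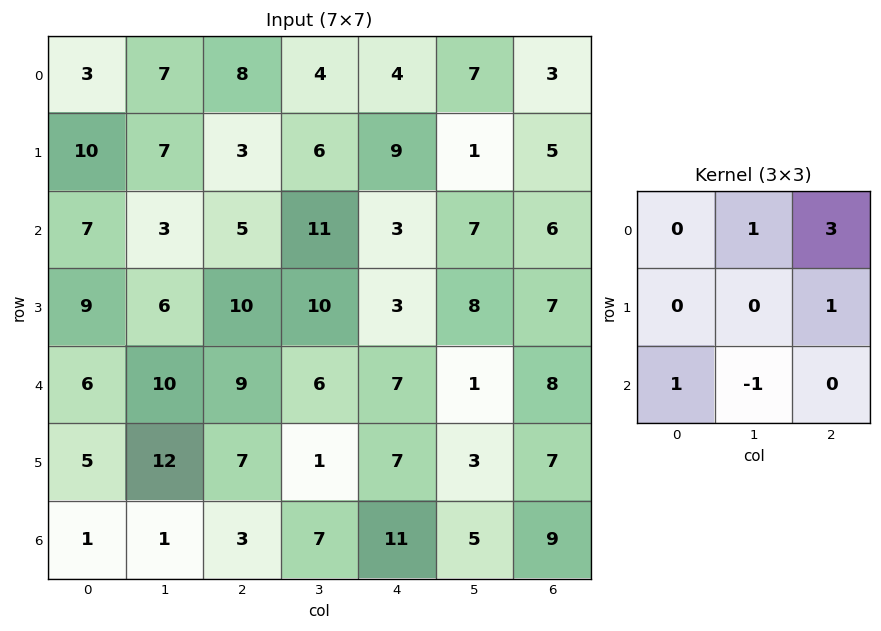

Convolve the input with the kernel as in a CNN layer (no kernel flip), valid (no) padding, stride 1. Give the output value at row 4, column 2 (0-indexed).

The receptive field on the input at this output position is [9 6 7 / 7 1 7 / 3 7 11]. Elementwise product with the kernel and sum: 6·1 + 7·3 + 7·1 + 3·1 + 7·-1.

30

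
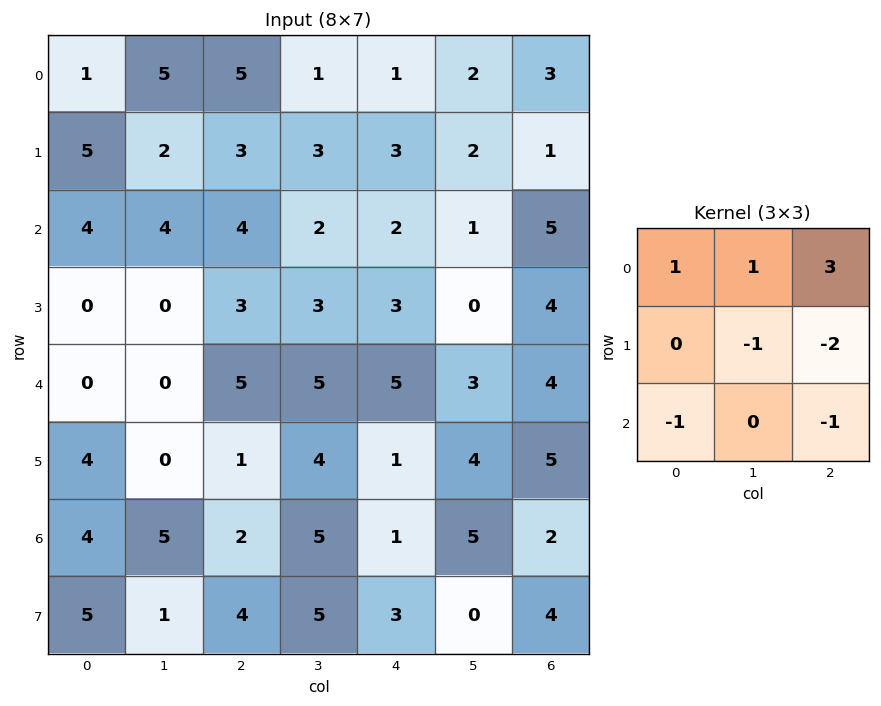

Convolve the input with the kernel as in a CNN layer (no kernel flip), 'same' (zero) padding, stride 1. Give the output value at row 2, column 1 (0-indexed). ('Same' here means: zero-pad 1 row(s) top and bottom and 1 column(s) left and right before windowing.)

The receptive field on the zero-padded input at this output position is [5 2 3 / 4 4 4 / 0 0 3]. Elementwise product with the kernel and sum: 5·1 + 2·1 + 3·3 + 4·-1 + 4·-2 + 0·-1 + 3·-1.

1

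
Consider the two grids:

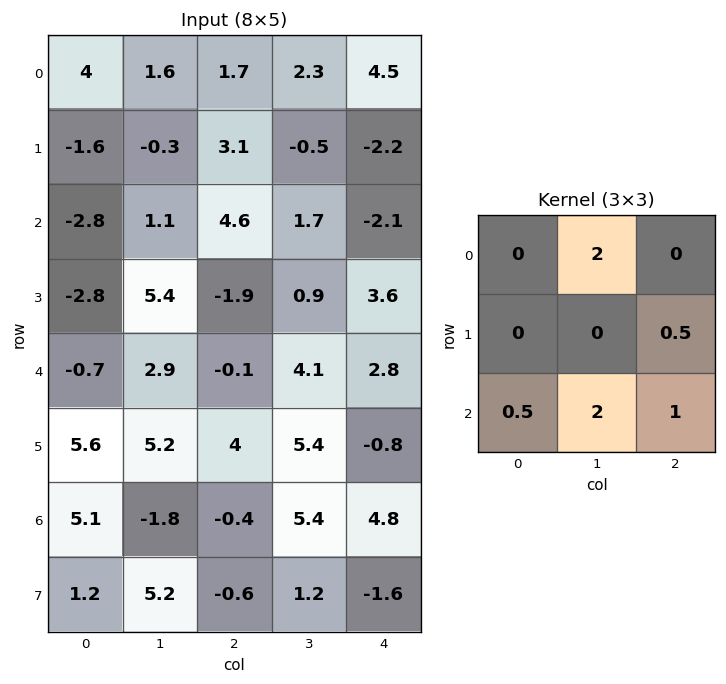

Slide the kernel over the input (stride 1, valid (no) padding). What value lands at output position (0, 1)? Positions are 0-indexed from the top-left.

The receptive field on the input at this output position is [1.6 1.7 2.3 / -0.3 3.1 -0.5 / 1.1 4.6 1.7]. Elementwise product with the kernel and sum: 1.7·2 + -0.5·0.5 + 1.1·0.5 + 4.6·2 + 1.7·1.

14.6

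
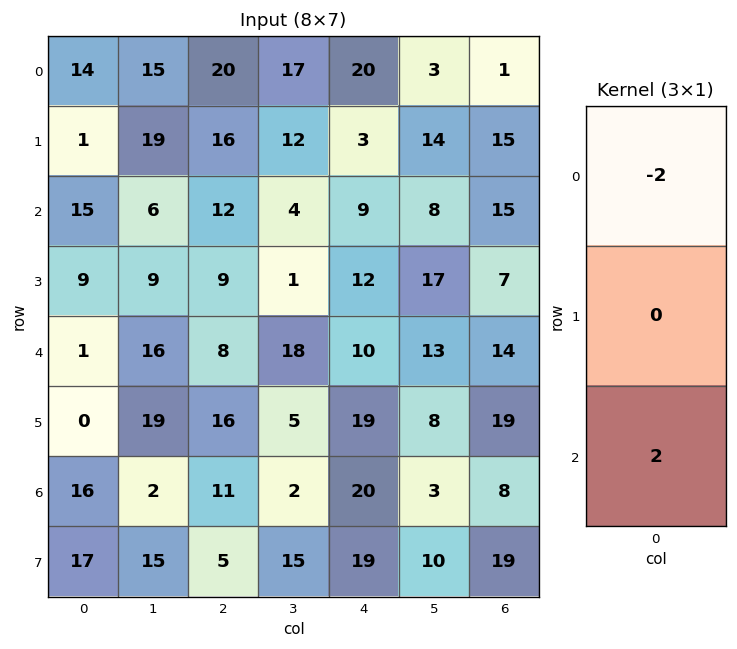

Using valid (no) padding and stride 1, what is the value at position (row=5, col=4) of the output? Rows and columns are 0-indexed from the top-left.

0

The receptive field on the input at this output position is [19 / 20 / 19]. Elementwise product with the kernel and sum: 19·-2 + 19·2.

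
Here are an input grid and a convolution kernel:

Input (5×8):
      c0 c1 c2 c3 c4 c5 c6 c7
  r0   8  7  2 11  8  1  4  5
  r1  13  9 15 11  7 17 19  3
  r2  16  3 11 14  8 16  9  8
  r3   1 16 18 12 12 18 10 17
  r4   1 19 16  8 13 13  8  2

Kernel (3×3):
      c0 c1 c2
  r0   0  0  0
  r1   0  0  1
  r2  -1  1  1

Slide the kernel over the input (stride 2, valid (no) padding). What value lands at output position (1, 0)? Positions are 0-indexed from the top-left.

52

The receptive field on the input at this output position is [16 3 11 / 1 16 18 / 1 19 16]. Elementwise product with the kernel and sum: 18·1 + 1·-1 + 19·1 + 16·1.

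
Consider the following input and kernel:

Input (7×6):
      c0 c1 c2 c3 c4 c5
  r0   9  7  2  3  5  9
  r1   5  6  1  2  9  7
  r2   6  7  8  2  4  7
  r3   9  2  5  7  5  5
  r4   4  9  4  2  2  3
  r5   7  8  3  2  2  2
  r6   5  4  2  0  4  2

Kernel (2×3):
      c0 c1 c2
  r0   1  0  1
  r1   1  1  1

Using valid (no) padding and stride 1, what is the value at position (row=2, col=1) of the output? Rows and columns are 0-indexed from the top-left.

23

The receptive field on the input at this output position is [7 8 2 / 2 5 7]. Elementwise product with the kernel and sum: 7·1 + 2·1 + 2·1 + 5·1 + 7·1.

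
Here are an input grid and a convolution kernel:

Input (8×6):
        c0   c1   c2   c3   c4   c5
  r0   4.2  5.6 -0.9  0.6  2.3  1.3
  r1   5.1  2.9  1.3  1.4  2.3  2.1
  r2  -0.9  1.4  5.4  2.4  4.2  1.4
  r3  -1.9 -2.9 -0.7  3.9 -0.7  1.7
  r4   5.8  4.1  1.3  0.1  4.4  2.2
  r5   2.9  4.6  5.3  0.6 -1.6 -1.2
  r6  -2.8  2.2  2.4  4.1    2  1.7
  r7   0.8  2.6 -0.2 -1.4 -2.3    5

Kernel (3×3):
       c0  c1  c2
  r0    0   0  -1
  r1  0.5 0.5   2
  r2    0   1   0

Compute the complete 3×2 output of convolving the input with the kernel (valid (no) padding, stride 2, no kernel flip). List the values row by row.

8.9 6.05
-5.1 -3.9
15.25 -0.55

Output[0,0]: The receptive field on the input at this output position is [4.2 5.6 -0.9 / 5.1 2.9 1.3 / -0.9 1.4 5.4]. Elementwise product with the kernel and sum: -0.9·-1 + 5.1·0.5 + 2.9·0.5 + 1.3·2 + 1.4·1.
Output[0,1]: The receptive field on the input at this output position is [-0.9 0.6 2.3 / 1.3 1.4 2.3 / 5.4 2.4 4.2]. Elementwise product with the kernel and sum: 2.3·-1 + 1.3·0.5 + 1.4·0.5 + 2.3·2 + 2.4·1.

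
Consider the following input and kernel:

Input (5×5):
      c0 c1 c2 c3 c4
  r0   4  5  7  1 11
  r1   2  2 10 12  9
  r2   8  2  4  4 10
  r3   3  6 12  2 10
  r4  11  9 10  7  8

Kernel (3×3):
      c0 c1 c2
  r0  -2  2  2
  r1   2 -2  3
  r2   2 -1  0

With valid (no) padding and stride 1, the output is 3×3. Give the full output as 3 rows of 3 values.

60 26 37
44 48 74
39 14 83

Output[0,0]: The receptive field on the input at this output position is [4 5 7 / 2 2 10 / 8 2 4]. Elementwise product with the kernel and sum: 4·-2 + 5·2 + 7·2 + 2·2 + 2·-2 + 10·3 + 8·2 + 2·-1.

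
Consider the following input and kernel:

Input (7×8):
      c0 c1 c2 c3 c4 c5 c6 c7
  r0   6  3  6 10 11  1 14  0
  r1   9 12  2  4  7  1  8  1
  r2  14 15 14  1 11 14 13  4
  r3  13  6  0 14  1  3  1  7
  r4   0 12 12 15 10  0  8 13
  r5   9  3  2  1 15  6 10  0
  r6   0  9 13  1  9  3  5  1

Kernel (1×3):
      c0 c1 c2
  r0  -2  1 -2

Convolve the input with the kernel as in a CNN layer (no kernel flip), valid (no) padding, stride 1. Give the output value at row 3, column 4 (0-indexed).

-1

The receptive field on the input at this output position is [1 3 1]. Elementwise product with the kernel and sum: 1·-2 + 3·1 + 1·-2.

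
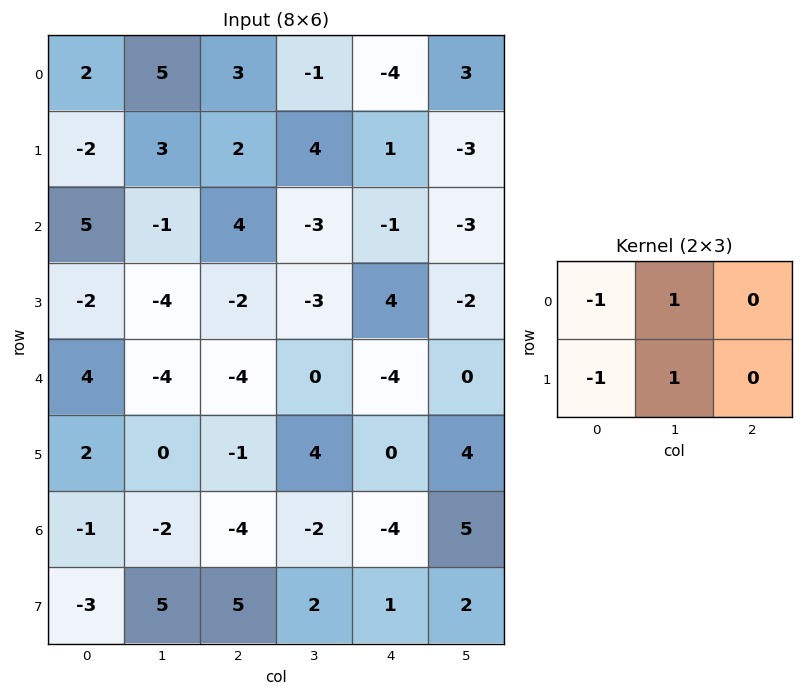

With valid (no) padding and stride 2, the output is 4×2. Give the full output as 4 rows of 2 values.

Output[0,0]: The receptive field on the input at this output position is [2 5 3 / -2 3 2]. Elementwise product with the kernel and sum: 2·-1 + 5·1 + -2·-1 + 3·1.

8 -2
-8 -8
-10 9
7 -1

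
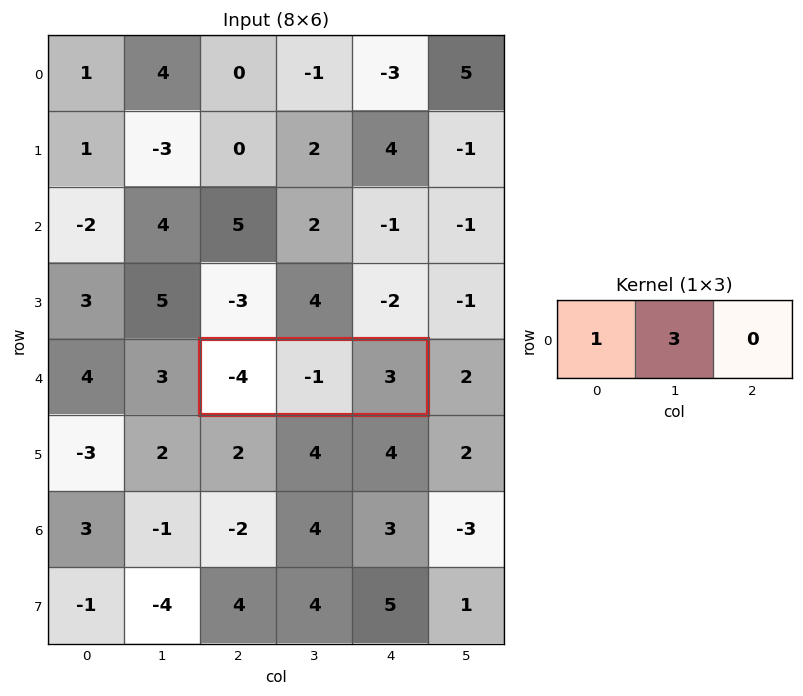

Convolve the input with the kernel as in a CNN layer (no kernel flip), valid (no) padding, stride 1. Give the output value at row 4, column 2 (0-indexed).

The receptive field on the input at this output position is [-4 -1 3]. Elementwise product with the kernel and sum: -4·1 + -1·3.

-7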